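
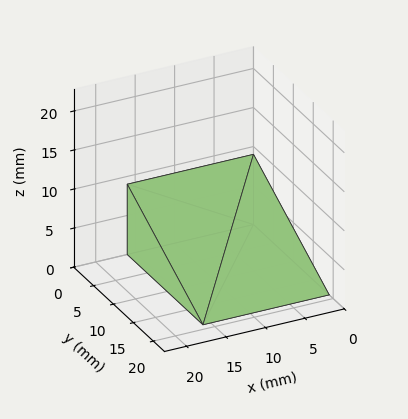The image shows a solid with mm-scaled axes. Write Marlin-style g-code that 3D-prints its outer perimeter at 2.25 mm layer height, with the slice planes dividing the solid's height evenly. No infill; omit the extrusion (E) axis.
Reading the render: the shape is a wedge (ramp): 16 × 19 mm base, rising to 9 mm along the y=0 edge and sloping linearly to z=0 at y=19 (dimensions read to the nearest mm from the axis ticks). For the g-code, the solid's height is divided into equal slices at the stated Δz and each level perimeter traced with G1 moves after a G0 lift.

; perimeter-only toolpath
G21 ; units = mm
G90 ; absolute positioning
G28 ; home
; layer 1
G0 Z2.25
G0 X0.00 Y0.00
G1 X16.00 Y0.00
G1 X16.00 Y14.25
G1 X0.00 Y14.25
G1 X0.00 Y0.00
; layer 2
G0 Z4.50
G0 X0.00 Y0.00
G1 X16.00 Y0.00
G1 X16.00 Y9.50
G1 X0.00 Y9.50
G1 X0.00 Y0.00
; layer 3
G0 Z6.75
G0 X0.00 Y0.00
G1 X16.00 Y0.00
G1 X16.00 Y4.75
G1 X0.00 Y4.75
G1 X0.00 Y0.00
M2 ; end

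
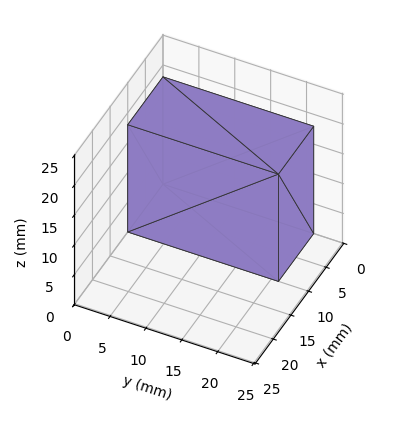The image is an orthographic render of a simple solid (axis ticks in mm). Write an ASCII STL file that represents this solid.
Reading the render: the shape is a rectangular box, roughly 10 × 21 mm footprint and 18 mm tall (dimensions read to the nearest mm from the axis ticks). For the STL, each face is triangulated and given an outward normal.

solid part
  facet normal 0.0000 0.0000 -1.0000
    outer loop
      vertex 10.000 21.000 0.000
      vertex 10.000 0.000 0.000
      vertex 0.000 0.000 0.000
    endloop
  endfacet
  facet normal 0.0000 0.0000 -1.0000
    outer loop
      vertex 0.000 21.000 0.000
      vertex 10.000 21.000 0.000
      vertex 0.000 0.000 0.000
    endloop
  endfacet
  facet normal 0.0000 0.0000 1.0000
    outer loop
      vertex 0.000 0.000 18.000
      vertex 10.000 0.000 18.000
      vertex 10.000 21.000 18.000
    endloop
  endfacet
  facet normal 0.0000 0.0000 1.0000
    outer loop
      vertex 0.000 0.000 18.000
      vertex 10.000 21.000 18.000
      vertex 0.000 21.000 18.000
    endloop
  endfacet
  facet normal 0.0000 -1.0000 0.0000
    outer loop
      vertex 0.000 0.000 0.000
      vertex 10.000 0.000 0.000
      vertex 10.000 0.000 18.000
    endloop
  endfacet
  facet normal 0.0000 -1.0000 0.0000
    outer loop
      vertex 0.000 0.000 0.000
      vertex 10.000 0.000 18.000
      vertex 0.000 0.000 18.000
    endloop
  endfacet
  facet normal 0.0000 1.0000 0.0000
    outer loop
      vertex 10.000 21.000 18.000
      vertex 10.000 21.000 0.000
      vertex 0.000 21.000 0.000
    endloop
  endfacet
  facet normal 0.0000 1.0000 0.0000
    outer loop
      vertex 0.000 21.000 18.000
      vertex 10.000 21.000 18.000
      vertex 0.000 21.000 0.000
    endloop
  endfacet
  facet normal -1.0000 0.0000 0.0000
    outer loop
      vertex 0.000 21.000 18.000
      vertex 0.000 21.000 0.000
      vertex 0.000 0.000 0.000
    endloop
  endfacet
  facet normal -1.0000 0.0000 0.0000
    outer loop
      vertex 0.000 0.000 18.000
      vertex 0.000 21.000 18.000
      vertex 0.000 0.000 0.000
    endloop
  endfacet
  facet normal 1.0000 0.0000 0.0000
    outer loop
      vertex 10.000 0.000 0.000
      vertex 10.000 21.000 0.000
      vertex 10.000 21.000 18.000
    endloop
  endfacet
  facet normal 1.0000 0.0000 0.0000
    outer loop
      vertex 10.000 0.000 0.000
      vertex 10.000 21.000 18.000
      vertex 10.000 0.000 18.000
    endloop
  endfacet
endsolid part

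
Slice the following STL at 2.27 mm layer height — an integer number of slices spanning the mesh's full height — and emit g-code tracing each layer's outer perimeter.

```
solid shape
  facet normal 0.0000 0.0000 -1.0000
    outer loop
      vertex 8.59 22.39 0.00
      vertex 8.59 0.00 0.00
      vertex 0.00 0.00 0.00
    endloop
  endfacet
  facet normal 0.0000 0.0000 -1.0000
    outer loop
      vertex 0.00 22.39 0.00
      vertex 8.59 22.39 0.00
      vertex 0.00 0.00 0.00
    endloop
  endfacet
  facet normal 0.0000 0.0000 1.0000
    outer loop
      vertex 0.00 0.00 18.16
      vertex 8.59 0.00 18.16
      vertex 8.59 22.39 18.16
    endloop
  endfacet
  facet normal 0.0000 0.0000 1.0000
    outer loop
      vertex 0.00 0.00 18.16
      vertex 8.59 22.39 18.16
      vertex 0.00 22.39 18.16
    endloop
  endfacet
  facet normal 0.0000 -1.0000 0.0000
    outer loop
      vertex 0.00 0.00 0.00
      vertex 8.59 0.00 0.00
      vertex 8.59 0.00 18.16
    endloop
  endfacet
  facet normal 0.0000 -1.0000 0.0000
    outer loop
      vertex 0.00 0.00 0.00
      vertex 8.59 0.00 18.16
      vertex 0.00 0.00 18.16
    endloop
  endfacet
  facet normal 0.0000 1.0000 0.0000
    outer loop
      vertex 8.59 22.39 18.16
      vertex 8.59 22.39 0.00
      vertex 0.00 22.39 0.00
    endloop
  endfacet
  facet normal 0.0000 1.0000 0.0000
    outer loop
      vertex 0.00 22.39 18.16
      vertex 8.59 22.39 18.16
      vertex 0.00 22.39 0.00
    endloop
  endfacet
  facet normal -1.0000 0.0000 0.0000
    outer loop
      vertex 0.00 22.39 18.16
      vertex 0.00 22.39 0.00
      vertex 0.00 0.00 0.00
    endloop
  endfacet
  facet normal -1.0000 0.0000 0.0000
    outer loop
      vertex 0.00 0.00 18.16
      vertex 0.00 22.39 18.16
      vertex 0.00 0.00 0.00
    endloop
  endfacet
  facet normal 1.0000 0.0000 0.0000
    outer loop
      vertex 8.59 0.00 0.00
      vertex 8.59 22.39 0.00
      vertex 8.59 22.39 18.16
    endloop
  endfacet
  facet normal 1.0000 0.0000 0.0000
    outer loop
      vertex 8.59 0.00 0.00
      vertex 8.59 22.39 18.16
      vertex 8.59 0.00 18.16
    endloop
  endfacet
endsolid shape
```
; perimeter-only toolpath
G21 ; units = mm
G90 ; absolute positioning
G28 ; home
; layer 1
G0 Z2.27
G0 X0.00 Y0.00
G1 X8.59 Y0.00
G1 X8.59 Y22.39
G1 X0.00 Y22.39
G1 X0.00 Y0.00
; layer 2
G0 Z4.54
G0 X0.00 Y0.00
G1 X8.59 Y0.00
G1 X8.59 Y22.39
G1 X0.00 Y22.39
G1 X0.00 Y0.00
; layer 3
G0 Z6.81
G0 X0.00 Y0.00
G1 X8.59 Y0.00
G1 X8.59 Y22.39
G1 X0.00 Y22.39
G1 X0.00 Y0.00
; layer 4
G0 Z9.08
G0 X0.00 Y0.00
G1 X8.59 Y0.00
G1 X8.59 Y22.39
G1 X0.00 Y22.39
G1 X0.00 Y0.00
; layer 5
G0 Z11.35
G0 X0.00 Y0.00
G1 X8.59 Y0.00
G1 X8.59 Y22.39
G1 X0.00 Y22.39
G1 X0.00 Y0.00
; layer 6
G0 Z13.62
G0 X0.00 Y0.00
G1 X8.59 Y0.00
G1 X8.59 Y22.39
G1 X0.00 Y22.39
G1 X0.00 Y0.00
; layer 7
G0 Z15.89
G0 X0.00 Y0.00
G1 X8.59 Y0.00
G1 X8.59 Y22.39
G1 X0.00 Y22.39
G1 X0.00 Y0.00
; layer 8
G0 Z18.16
G0 X0.00 Y0.00
G1 X8.59 Y0.00
G1 X8.59 Y22.39
G1 X0.00 Y22.39
G1 X0.00 Y0.00
M2 ; end

The solid is a rectangular box, roughly 8.59 × 22.4 mm footprint and 18.2 mm tall. Slicing at Δz = 2.27 mm — 8 equal slices spanning the solid's height, so layer i sits at z = i·h/8 — gives 8 non-empty perimeters. Each is a 4-segment closed polygon; G0 lifts to the layer z and rapids to the start vertex, then G1 traces the edges.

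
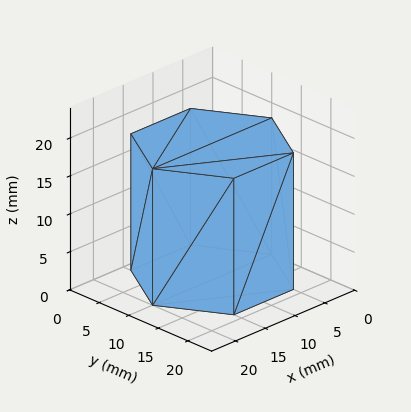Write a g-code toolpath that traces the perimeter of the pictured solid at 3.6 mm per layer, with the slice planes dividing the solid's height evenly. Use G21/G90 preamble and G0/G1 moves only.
Reading the render: the shape is a regular 6-sided prism (a cylinder approximated with 6 flat sides), circumscribed radius ≈ 10 mm, height ≈ 18 mm (dimensions read to the nearest mm from the axis ticks). For the g-code, the solid's height is divided into equal slices at the stated Δz and each level perimeter traced with G1 moves after a G0 lift.

; perimeter-only toolpath
G21 ; units = mm
G90 ; absolute positioning
G28 ; home
; layer 1
G0 Z3.6
G0 X20.0 Y10.0
G1 X15.0 Y18.7
G1 X5.0 Y18.7
G1 X0.0 Y10.0
G1 X5.0 Y1.3
G1 X15.0 Y1.3
G1 X20.0 Y10.0
; layer 2
G0 Z7.2
G0 X20.0 Y10.0
G1 X15.0 Y18.7
G1 X5.0 Y18.7
G1 X0.0 Y10.0
G1 X5.0 Y1.3
G1 X15.0 Y1.3
G1 X20.0 Y10.0
; layer 3
G0 Z10.8
G0 X20.0 Y10.0
G1 X15.0 Y18.7
G1 X5.0 Y18.7
G1 X0.0 Y10.0
G1 X5.0 Y1.3
G1 X15.0 Y1.3
G1 X20.0 Y10.0
; layer 4
G0 Z14.4
G0 X20.0 Y10.0
G1 X15.0 Y18.7
G1 X5.0 Y18.7
G1 X0.0 Y10.0
G1 X5.0 Y1.3
G1 X15.0 Y1.3
G1 X20.0 Y10.0
; layer 5
G0 Z18.0
G0 X20.0 Y10.0
G1 X15.0 Y18.7
G1 X5.0 Y18.7
G1 X0.0 Y10.0
G1 X5.0 Y1.3
G1 X15.0 Y1.3
G1 X20.0 Y10.0
M2 ; end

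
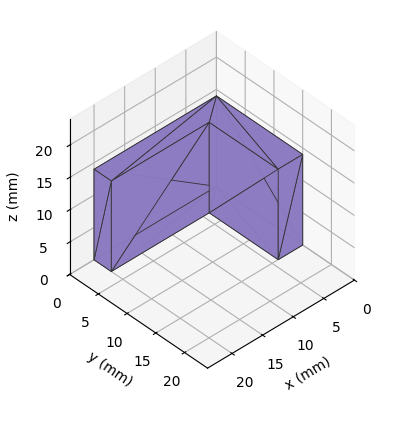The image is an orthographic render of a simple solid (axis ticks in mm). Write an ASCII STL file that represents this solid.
Reading the render: the shape is an L-shaped prism: outer 20 × 15 mm, arm thicknesses ≈ 3 mm (horizontal) and 4 mm (vertical), extruded 14 mm in z (dimensions read to the nearest mm from the axis ticks). For the STL, each face is triangulated and given an outward normal.

solid part
  facet normal 0.0000 0.0000 -1.0000
    outer loop
      vertex 20.0 3.0 0.0
      vertex 20.0 0.0 0.0
      vertex 0.0 0.0 0.0
    endloop
  endfacet
  facet normal 0.0000 0.0000 -1.0000
    outer loop
      vertex 4.0 3.0 0.0
      vertex 20.0 3.0 0.0
      vertex 0.0 0.0 0.0
    endloop
  endfacet
  facet normal 0.0000 0.0000 -1.0000
    outer loop
      vertex 4.0 15.0 0.0
      vertex 4.0 3.0 0.0
      vertex 0.0 0.0 0.0
    endloop
  endfacet
  facet normal 0.0000 0.0000 -1.0000
    outer loop
      vertex 0.0 15.0 0.0
      vertex 4.0 15.0 0.0
      vertex 0.0 0.0 0.0
    endloop
  endfacet
  facet normal 0.0000 0.0000 1.0000
    outer loop
      vertex 0.0 0.0 14.0
      vertex 20.0 0.0 14.0
      vertex 20.0 3.0 14.0
    endloop
  endfacet
  facet normal 0.0000 0.0000 1.0000
    outer loop
      vertex 0.0 0.0 14.0
      vertex 20.0 3.0 14.0
      vertex 4.0 3.0 14.0
    endloop
  endfacet
  facet normal 0.0000 0.0000 1.0000
    outer loop
      vertex 0.0 0.0 14.0
      vertex 4.0 3.0 14.0
      vertex 4.0 15.0 14.0
    endloop
  endfacet
  facet normal 0.0000 0.0000 1.0000
    outer loop
      vertex 0.0 0.0 14.0
      vertex 4.0 15.0 14.0
      vertex 0.0 15.0 14.0
    endloop
  endfacet
  facet normal 0.0000 -1.0000 0.0000
    outer loop
      vertex 0.0 0.0 0.0
      vertex 20.0 0.0 0.0
      vertex 20.0 0.0 14.0
    endloop
  endfacet
  facet normal 0.0000 -1.0000 0.0000
    outer loop
      vertex 0.0 0.0 0.0
      vertex 20.0 0.0 14.0
      vertex 0.0 0.0 14.0
    endloop
  endfacet
  facet normal 1.0000 0.0000 0.0000
    outer loop
      vertex 20.0 0.0 0.0
      vertex 20.0 3.0 0.0
      vertex 20.0 3.0 14.0
    endloop
  endfacet
  facet normal 1.0000 0.0000 0.0000
    outer loop
      vertex 20.0 0.0 0.0
      vertex 20.0 3.0 14.0
      vertex 20.0 0.0 14.0
    endloop
  endfacet
  facet normal 0.0000 1.0000 0.0000
    outer loop
      vertex 20.0 3.0 0.0
      vertex 4.0 3.0 0.0
      vertex 4.0 3.0 14.0
    endloop
  endfacet
  facet normal 0.0000 1.0000 0.0000
    outer loop
      vertex 20.0 3.0 0.0
      vertex 4.0 3.0 14.0
      vertex 20.0 3.0 14.0
    endloop
  endfacet
  facet normal 1.0000 0.0000 0.0000
    outer loop
      vertex 4.0 3.0 0.0
      vertex 4.0 15.0 0.0
      vertex 4.0 15.0 14.0
    endloop
  endfacet
  facet normal 1.0000 0.0000 0.0000
    outer loop
      vertex 4.0 3.0 0.0
      vertex 4.0 15.0 14.0
      vertex 4.0 3.0 14.0
    endloop
  endfacet
  facet normal 0.0000 1.0000 0.0000
    outer loop
      vertex 4.0 15.0 0.0
      vertex 0.0 15.0 0.0
      vertex 0.0 15.0 14.0
    endloop
  endfacet
  facet normal 0.0000 1.0000 0.0000
    outer loop
      vertex 4.0 15.0 0.0
      vertex 0.0 15.0 14.0
      vertex 4.0 15.0 14.0
    endloop
  endfacet
  facet normal -1.0000 0.0000 0.0000
    outer loop
      vertex 0.0 15.0 0.0
      vertex 0.0 0.0 0.0
      vertex 0.0 0.0 14.0
    endloop
  endfacet
  facet normal -1.0000 0.0000 0.0000
    outer loop
      vertex 0.0 15.0 0.0
      vertex 0.0 0.0 14.0
      vertex 0.0 15.0 14.0
    endloop
  endfacet
endsolid part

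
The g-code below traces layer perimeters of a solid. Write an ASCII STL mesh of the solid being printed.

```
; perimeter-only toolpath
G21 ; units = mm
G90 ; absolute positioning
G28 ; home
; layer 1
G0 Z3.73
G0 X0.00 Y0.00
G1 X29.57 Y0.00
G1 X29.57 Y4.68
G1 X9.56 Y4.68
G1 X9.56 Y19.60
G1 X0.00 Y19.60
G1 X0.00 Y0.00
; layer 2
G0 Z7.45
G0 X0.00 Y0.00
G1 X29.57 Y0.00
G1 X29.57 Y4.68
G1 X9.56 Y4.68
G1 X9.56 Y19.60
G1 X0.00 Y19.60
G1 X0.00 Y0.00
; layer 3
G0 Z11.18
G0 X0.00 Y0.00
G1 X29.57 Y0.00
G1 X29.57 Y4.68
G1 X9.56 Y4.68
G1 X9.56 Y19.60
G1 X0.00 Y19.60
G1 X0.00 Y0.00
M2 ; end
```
solid part
  facet normal 0.0000 0.0000 -1.0000
    outer loop
      vertex 29.57 4.68 0.00
      vertex 29.57 0.00 0.00
      vertex 0.00 0.00 0.00
    endloop
  endfacet
  facet normal 0.0000 0.0000 -1.0000
    outer loop
      vertex 9.56 4.68 0.00
      vertex 29.57 4.68 0.00
      vertex 0.00 0.00 0.00
    endloop
  endfacet
  facet normal 0.0000 0.0000 -1.0000
    outer loop
      vertex 9.56 19.60 0.00
      vertex 9.56 4.68 0.00
      vertex 0.00 0.00 0.00
    endloop
  endfacet
  facet normal 0.0000 0.0000 -1.0000
    outer loop
      vertex 0.00 19.60 0.00
      vertex 9.56 19.60 0.00
      vertex 0.00 0.00 0.00
    endloop
  endfacet
  facet normal 0.0000 0.0000 1.0000
    outer loop
      vertex 0.00 0.00 11.18
      vertex 29.57 0.00 11.18
      vertex 29.57 4.68 11.18
    endloop
  endfacet
  facet normal 0.0000 0.0000 1.0000
    outer loop
      vertex 0.00 0.00 11.18
      vertex 29.57 4.68 11.18
      vertex 9.56 4.68 11.18
    endloop
  endfacet
  facet normal 0.0000 0.0000 1.0000
    outer loop
      vertex 0.00 0.00 11.18
      vertex 9.56 4.68 11.18
      vertex 9.56 19.60 11.18
    endloop
  endfacet
  facet normal 0.0000 0.0000 1.0000
    outer loop
      vertex 0.00 0.00 11.18
      vertex 9.56 19.60 11.18
      vertex 0.00 19.60 11.18
    endloop
  endfacet
  facet normal 0.0000 -1.0000 0.0000
    outer loop
      vertex 0.00 0.00 0.00
      vertex 29.57 0.00 0.00
      vertex 29.57 0.00 11.18
    endloop
  endfacet
  facet normal 0.0000 -1.0000 0.0000
    outer loop
      vertex 0.00 0.00 0.00
      vertex 29.57 0.00 11.18
      vertex 0.00 0.00 11.18
    endloop
  endfacet
  facet normal 1.0000 0.0000 0.0000
    outer loop
      vertex 29.57 0.00 0.00
      vertex 29.57 4.68 0.00
      vertex 29.57 4.68 11.18
    endloop
  endfacet
  facet normal 1.0000 0.0000 0.0000
    outer loop
      vertex 29.57 0.00 0.00
      vertex 29.57 4.68 11.18
      vertex 29.57 0.00 11.18
    endloop
  endfacet
  facet normal 0.0000 1.0000 0.0000
    outer loop
      vertex 29.57 4.68 0.00
      vertex 9.56 4.68 0.00
      vertex 9.56 4.68 11.18
    endloop
  endfacet
  facet normal 0.0000 1.0000 0.0000
    outer loop
      vertex 29.57 4.68 0.00
      vertex 9.56 4.68 11.18
      vertex 29.57 4.68 11.18
    endloop
  endfacet
  facet normal 1.0000 0.0000 0.0000
    outer loop
      vertex 9.56 4.68 0.00
      vertex 9.56 19.60 0.00
      vertex 9.56 19.60 11.18
    endloop
  endfacet
  facet normal 1.0000 0.0000 0.0000
    outer loop
      vertex 9.56 4.68 0.00
      vertex 9.56 19.60 11.18
      vertex 9.56 4.68 11.18
    endloop
  endfacet
  facet normal 0.0000 1.0000 0.0000
    outer loop
      vertex 9.56 19.60 0.00
      vertex 0.00 19.60 0.00
      vertex 0.00 19.60 11.18
    endloop
  endfacet
  facet normal 0.0000 1.0000 0.0000
    outer loop
      vertex 9.56 19.60 0.00
      vertex 0.00 19.60 11.18
      vertex 9.56 19.60 11.18
    endloop
  endfacet
  facet normal -1.0000 0.0000 0.0000
    outer loop
      vertex 0.00 19.60 0.00
      vertex 0.00 0.00 0.00
      vertex 0.00 0.00 11.18
    endloop
  endfacet
  facet normal -1.0000 0.0000 0.0000
    outer loop
      vertex 0.00 19.60 0.00
      vertex 0.00 0.00 11.18
      vertex 0.00 19.60 11.18
    endloop
  endfacet
endsolid part

The G0 Z moves step by Δz≈3.73 mm. Every layer's G1 loop is the same polygon, so the solid is a straight extrusion of it from z=0 to z≈11.2. Closing with flat bottom and top caps and triangulating gives 20 facets — an L-shaped prism: outer 29.6 × 19.6 mm, arm thicknesses ≈ 4.68 mm (horizontal) and 9.56 mm (vertical), extruded 11.2 mm in z.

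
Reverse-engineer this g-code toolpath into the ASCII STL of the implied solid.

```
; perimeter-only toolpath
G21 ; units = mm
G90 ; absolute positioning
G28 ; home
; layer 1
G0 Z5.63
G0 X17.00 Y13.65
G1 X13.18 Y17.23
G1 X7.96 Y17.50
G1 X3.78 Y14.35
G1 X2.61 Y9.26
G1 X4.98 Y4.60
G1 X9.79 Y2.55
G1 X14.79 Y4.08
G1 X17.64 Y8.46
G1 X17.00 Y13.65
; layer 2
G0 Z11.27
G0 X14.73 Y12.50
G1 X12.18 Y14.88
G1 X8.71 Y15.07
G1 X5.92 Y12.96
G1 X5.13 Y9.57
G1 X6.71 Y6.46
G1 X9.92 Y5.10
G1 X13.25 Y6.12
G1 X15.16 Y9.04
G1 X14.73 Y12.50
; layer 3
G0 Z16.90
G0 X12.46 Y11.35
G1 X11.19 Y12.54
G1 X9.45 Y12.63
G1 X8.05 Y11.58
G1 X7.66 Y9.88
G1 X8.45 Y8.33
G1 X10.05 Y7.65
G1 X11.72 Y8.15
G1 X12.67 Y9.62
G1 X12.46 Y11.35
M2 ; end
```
solid part
  facet normal 0.0000 0.0000 -1.0000
    outer loop
      vertex 7.22 19.94 0.00
      vertex 14.18 19.57 0.00
      vertex 19.27 14.81 0.00
    endloop
  endfacet
  facet normal 0.0000 0.0000 -1.0000
    outer loop
      vertex 1.65 15.74 0.00
      vertex 7.22 19.94 0.00
      vertex 19.27 14.81 0.00
    endloop
  endfacet
  facet normal 0.0000 0.0000 -1.0000
    outer loop
      vertex 0.08 8.95 0.00
      vertex 1.65 15.74 0.00
      vertex 19.27 14.81 0.00
    endloop
  endfacet
  facet normal 0.0000 0.0000 -1.0000
    outer loop
      vertex 3.24 2.74 0.00
      vertex 0.08 8.95 0.00
      vertex 19.27 14.81 0.00
    endloop
  endfacet
  facet normal 0.0000 0.0000 -1.0000
    outer loop
      vertex 9.65 0.01 0.00
      vertex 3.24 2.74 0.00
      vertex 19.27 14.81 0.00
    endloop
  endfacet
  facet normal 0.0000 0.0000 -1.0000
    outer loop
      vertex 16.32 2.05 0.00
      vertex 9.65 0.01 0.00
      vertex 19.27 14.81 0.00
    endloop
  endfacet
  facet normal 0.0000 0.0000 -1.0000
    outer loop
      vertex 20.12 7.89 0.00
      vertex 16.32 2.05 0.00
      vertex 19.27 14.81 0.00
    endloop
  endfacet
  facet normal 0.6286 0.6722 0.3912
    outer loop
      vertex 19.27 14.81 0.00
      vertex 14.18 19.57 0.00
      vertex 10.19 10.19 22.53
    endloop
  endfacet
  facet normal 0.0489 0.9190 0.3913
    outer loop
      vertex 14.18 19.57 0.00
      vertex 7.22 19.94 0.00
      vertex 10.19 10.19 22.53
    endloop
  endfacet
  facet normal -0.5541 0.7349 0.3911
    outer loop
      vertex 7.22 19.94 0.00
      vertex 1.65 15.74 0.00
      vertex 10.19 10.19 22.53
    endloop
  endfacet
  facet normal -0.8967 0.2073 0.3910
    outer loop
      vertex 1.65 15.74 0.00
      vertex 0.08 8.95 0.00
      vertex 10.19 10.19 22.53
    endloop
  endfacet
  facet normal -0.8203 -0.4174 0.3911
    outer loop
      vertex 0.08 8.95 0.00
      vertex 3.24 2.74 0.00
      vertex 10.19 10.19 22.53
    endloop
  endfacet
  facet normal -0.3606 -0.8467 0.3912
    outer loop
      vertex 3.24 2.74 0.00
      vertex 9.65 0.01 0.00
      vertex 10.19 10.19 22.53
    endloop
  endfacet
  facet normal 0.2692 -0.8801 0.3912
    outer loop
      vertex 9.65 0.01 0.00
      vertex 16.32 2.05 0.00
      vertex 10.19 10.19 22.53
    endloop
  endfacet
  facet normal 0.7714 -0.5019 0.3912
    outer loop
      vertex 16.32 2.05 0.00
      vertex 20.12 7.89 0.00
      vertex 10.19 10.19 22.53
    endloop
  endfacet
  facet normal 0.9135 0.1122 0.3911
    outer loop
      vertex 20.12 7.89 0.00
      vertex 19.27 14.81 0.00
      vertex 10.19 10.19 22.53
    endloop
  endfacet
endsolid part

The G0 Z moves step by Δz≈5.63 mm. The G1 loops shrink linearly with z, so the solid tapers from its base footprint up to z≈22.5. Closing with a flat bottom cap and the tapered top and triangulating gives 16 facets — a regular 9-sided pyramid, base circumscribed radius ≈ 10.2 mm, apex at z ≈ 22.5 mm.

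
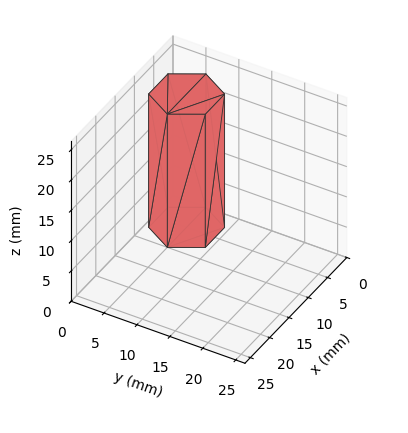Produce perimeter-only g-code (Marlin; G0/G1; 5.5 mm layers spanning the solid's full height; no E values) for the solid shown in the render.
Reading the render: the shape is a regular 6-sided prism (a cylinder approximated with 6 flat sides), circumscribed radius ≈ 5 mm, height ≈ 22 mm (dimensions read to the nearest mm from the axis ticks). For the g-code, the solid's height is divided into equal slices at the stated Δz and each level perimeter traced with G1 moves after a G0 lift.

; perimeter-only toolpath
G21 ; units = mm
G90 ; absolute positioning
G28 ; home
; layer 1
G0 Z5.5
G0 X10.0 Y5.0
G1 X7.5 Y9.3
G1 X2.5 Y9.3
G1 X0.0 Y5.0
G1 X2.5 Y0.7
G1 X7.5 Y0.7
G1 X10.0 Y5.0
; layer 2
G0 Z11.0
G0 X10.0 Y5.0
G1 X7.5 Y9.3
G1 X2.5 Y9.3
G1 X0.0 Y5.0
G1 X2.5 Y0.7
G1 X7.5 Y0.7
G1 X10.0 Y5.0
; layer 3
G0 Z16.5
G0 X10.0 Y5.0
G1 X7.5 Y9.3
G1 X2.5 Y9.3
G1 X0.0 Y5.0
G1 X2.5 Y0.7
G1 X7.5 Y0.7
G1 X10.0 Y5.0
; layer 4
G0 Z22.0
G0 X10.0 Y5.0
G1 X7.5 Y9.3
G1 X2.5 Y9.3
G1 X0.0 Y5.0
G1 X2.5 Y0.7
G1 X7.5 Y0.7
G1 X10.0 Y5.0
M2 ; end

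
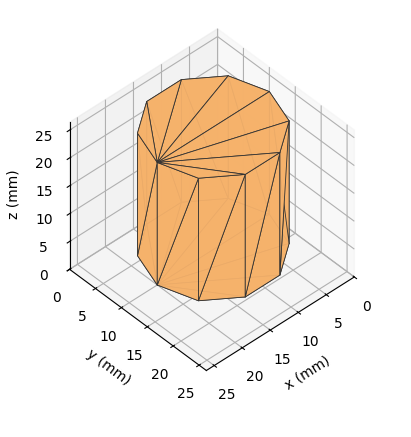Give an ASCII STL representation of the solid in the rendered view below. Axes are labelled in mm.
Reading the render: the shape is a regular 10-sided prism (a cylinder approximated with 10 flat sides), circumscribed radius ≈ 10 mm, height ≈ 22 mm (dimensions read to the nearest mm from the axis ticks). For the STL, each face is triangulated and given an outward normal.

solid part
  facet normal 0.0000 0.0000 -1.0000
    outer loop
      vertex 13.09 19.51 0.00
      vertex 18.09 15.88 0.00
      vertex 20.00 10.00 0.00
    endloop
  endfacet
  facet normal 0.0000 0.0000 -1.0000
    outer loop
      vertex 6.91 19.51 0.00
      vertex 13.09 19.51 0.00
      vertex 20.00 10.00 0.00
    endloop
  endfacet
  facet normal 0.0000 0.0000 -1.0000
    outer loop
      vertex 1.91 15.88 0.00
      vertex 6.91 19.51 0.00
      vertex 20.00 10.00 0.00
    endloop
  endfacet
  facet normal 0.0000 0.0000 -1.0000
    outer loop
      vertex 0.00 10.00 0.00
      vertex 1.91 15.88 0.00
      vertex 20.00 10.00 0.00
    endloop
  endfacet
  facet normal 0.0000 0.0000 -1.0000
    outer loop
      vertex 1.91 4.12 0.00
      vertex 0.00 10.00 0.00
      vertex 20.00 10.00 0.00
    endloop
  endfacet
  facet normal 0.0000 0.0000 -1.0000
    outer loop
      vertex 6.91 0.49 0.00
      vertex 1.91 4.12 0.00
      vertex 20.00 10.00 0.00
    endloop
  endfacet
  facet normal 0.0000 0.0000 -1.0000
    outer loop
      vertex 13.09 0.49 0.00
      vertex 6.91 0.49 0.00
      vertex 20.00 10.00 0.00
    endloop
  endfacet
  facet normal 0.0000 0.0000 -1.0000
    outer loop
      vertex 18.09 4.12 0.00
      vertex 13.09 0.49 0.00
      vertex 20.00 10.00 0.00
    endloop
  endfacet
  facet normal 0.0000 0.0000 1.0000
    outer loop
      vertex 20.00 10.00 22.00
      vertex 18.09 15.88 22.00
      vertex 13.09 19.51 22.00
    endloop
  endfacet
  facet normal 0.0000 0.0000 1.0000
    outer loop
      vertex 20.00 10.00 22.00
      vertex 13.09 19.51 22.00
      vertex 6.91 19.51 22.00
    endloop
  endfacet
  facet normal 0.0000 0.0000 1.0000
    outer loop
      vertex 20.00 10.00 22.00
      vertex 6.91 19.51 22.00
      vertex 1.91 15.88 22.00
    endloop
  endfacet
  facet normal 0.0000 0.0000 1.0000
    outer loop
      vertex 20.00 10.00 22.00
      vertex 1.91 15.88 22.00
      vertex 0.00 10.00 22.00
    endloop
  endfacet
  facet normal 0.0000 0.0000 1.0000
    outer loop
      vertex 20.00 10.00 22.00
      vertex 0.00 10.00 22.00
      vertex 1.91 4.12 22.00
    endloop
  endfacet
  facet normal 0.0000 0.0000 1.0000
    outer loop
      vertex 20.00 10.00 22.00
      vertex 1.91 4.12 22.00
      vertex 6.91 0.49 22.00
    endloop
  endfacet
  facet normal 0.0000 0.0000 1.0000
    outer loop
      vertex 20.00 10.00 22.00
      vertex 6.91 0.49 22.00
      vertex 13.09 0.49 22.00
    endloop
  endfacet
  facet normal 0.0000 0.0000 1.0000
    outer loop
      vertex 20.00 10.00 22.00
      vertex 13.09 0.49 22.00
      vertex 18.09 4.12 22.00
    endloop
  endfacet
  facet normal 0.9511 0.3089 0.0000
    outer loop
      vertex 20.00 10.00 0.00
      vertex 18.09 15.88 0.00
      vertex 18.09 15.88 22.00
    endloop
  endfacet
  facet normal 0.9511 0.3089 0.0000
    outer loop
      vertex 20.00 10.00 0.00
      vertex 18.09 15.88 22.00
      vertex 20.00 10.00 22.00
    endloop
  endfacet
  facet normal 0.5875 0.8092 0.0000
    outer loop
      vertex 18.09 15.88 0.00
      vertex 13.09 19.51 0.00
      vertex 13.09 19.51 22.00
    endloop
  endfacet
  facet normal 0.5875 0.8092 0.0000
    outer loop
      vertex 18.09 15.88 0.00
      vertex 13.09 19.51 22.00
      vertex 18.09 15.88 22.00
    endloop
  endfacet
  facet normal 0.0000 1.0000 0.0000
    outer loop
      vertex 13.09 19.51 0.00
      vertex 6.91 19.51 0.00
      vertex 6.91 19.51 22.00
    endloop
  endfacet
  facet normal 0.0000 1.0000 0.0000
    outer loop
      vertex 13.09 19.51 0.00
      vertex 6.91 19.51 22.00
      vertex 13.09 19.51 22.00
    endloop
  endfacet
  facet normal -0.5875 0.8092 0.0000
    outer loop
      vertex 6.91 19.51 0.00
      vertex 1.91 15.88 0.00
      vertex 1.91 15.88 22.00
    endloop
  endfacet
  facet normal -0.5875 0.8092 0.0000
    outer loop
      vertex 6.91 19.51 0.00
      vertex 1.91 15.88 22.00
      vertex 6.91 19.51 22.00
    endloop
  endfacet
  facet normal -0.9511 0.3089 0.0000
    outer loop
      vertex 1.91 15.88 0.00
      vertex 0.00 10.00 0.00
      vertex 0.00 10.00 22.00
    endloop
  endfacet
  facet normal -0.9511 0.3089 0.0000
    outer loop
      vertex 1.91 15.88 0.00
      vertex 0.00 10.00 22.00
      vertex 1.91 15.88 22.00
    endloop
  endfacet
  facet normal -0.9511 -0.3089 0.0000
    outer loop
      vertex 0.00 10.00 0.00
      vertex 1.91 4.12 0.00
      vertex 1.91 4.12 22.00
    endloop
  endfacet
  facet normal -0.9511 -0.3089 0.0000
    outer loop
      vertex 0.00 10.00 0.00
      vertex 1.91 4.12 22.00
      vertex 0.00 10.00 22.00
    endloop
  endfacet
  facet normal -0.5875 -0.8092 0.0000
    outer loop
      vertex 1.91 4.12 0.00
      vertex 6.91 0.49 0.00
      vertex 6.91 0.49 22.00
    endloop
  endfacet
  facet normal -0.5875 -0.8092 0.0000
    outer loop
      vertex 1.91 4.12 0.00
      vertex 6.91 0.49 22.00
      vertex 1.91 4.12 22.00
    endloop
  endfacet
  facet normal 0.0000 -1.0000 0.0000
    outer loop
      vertex 6.91 0.49 0.00
      vertex 13.09 0.49 0.00
      vertex 13.09 0.49 22.00
    endloop
  endfacet
  facet normal 0.0000 -1.0000 0.0000
    outer loop
      vertex 6.91 0.49 0.00
      vertex 13.09 0.49 22.00
      vertex 6.91 0.49 22.00
    endloop
  endfacet
  facet normal 0.5875 -0.8092 0.0000
    outer loop
      vertex 13.09 0.49 0.00
      vertex 18.09 4.12 0.00
      vertex 18.09 4.12 22.00
    endloop
  endfacet
  facet normal 0.5875 -0.8092 0.0000
    outer loop
      vertex 13.09 0.49 0.00
      vertex 18.09 4.12 22.00
      vertex 13.09 0.49 22.00
    endloop
  endfacet
  facet normal 0.9511 -0.3089 0.0000
    outer loop
      vertex 18.09 4.12 0.00
      vertex 20.00 10.00 0.00
      vertex 20.00 10.00 22.00
    endloop
  endfacet
  facet normal 0.9511 -0.3089 0.0000
    outer loop
      vertex 18.09 4.12 0.00
      vertex 20.00 10.00 22.00
      vertex 18.09 4.12 22.00
    endloop
  endfacet
endsolid part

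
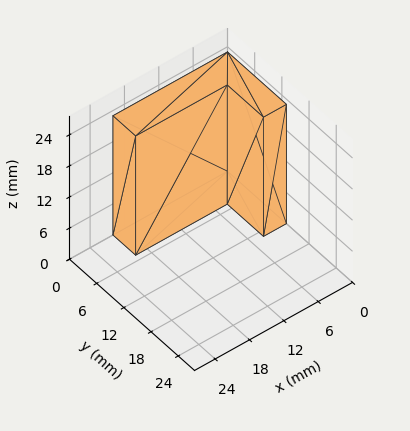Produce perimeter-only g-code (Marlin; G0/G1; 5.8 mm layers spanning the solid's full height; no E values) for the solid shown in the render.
Reading the render: the shape is an L-shaped prism: outer 20 × 13 mm, arm thicknesses ≈ 5 mm (horizontal) and 4 mm (vertical), extruded 23 mm in z (dimensions read to the nearest mm from the axis ticks). For the g-code, the solid's height is divided into equal slices at the stated Δz and each level perimeter traced with G1 moves after a G0 lift.

; perimeter-only toolpath
G21 ; units = mm
G90 ; absolute positioning
G28 ; home
; layer 1
G0 Z5.8
G0 X0.0 Y0.0
G1 X20.0 Y0.0
G1 X20.0 Y5.0
G1 X4.0 Y5.0
G1 X4.0 Y13.0
G1 X0.0 Y13.0
G1 X0.0 Y0.0
; layer 2
G0 Z11.5
G0 X0.0 Y0.0
G1 X20.0 Y0.0
G1 X20.0 Y5.0
G1 X4.0 Y5.0
G1 X4.0 Y13.0
G1 X0.0 Y13.0
G1 X0.0 Y0.0
; layer 3
G0 Z17.2
G0 X0.0 Y0.0
G1 X20.0 Y0.0
G1 X20.0 Y5.0
G1 X4.0 Y5.0
G1 X4.0 Y13.0
G1 X0.0 Y13.0
G1 X0.0 Y0.0
; layer 4
G0 Z23.0
G0 X0.0 Y0.0
G1 X20.0 Y0.0
G1 X20.0 Y5.0
G1 X4.0 Y5.0
G1 X4.0 Y13.0
G1 X0.0 Y13.0
G1 X0.0 Y0.0
M2 ; end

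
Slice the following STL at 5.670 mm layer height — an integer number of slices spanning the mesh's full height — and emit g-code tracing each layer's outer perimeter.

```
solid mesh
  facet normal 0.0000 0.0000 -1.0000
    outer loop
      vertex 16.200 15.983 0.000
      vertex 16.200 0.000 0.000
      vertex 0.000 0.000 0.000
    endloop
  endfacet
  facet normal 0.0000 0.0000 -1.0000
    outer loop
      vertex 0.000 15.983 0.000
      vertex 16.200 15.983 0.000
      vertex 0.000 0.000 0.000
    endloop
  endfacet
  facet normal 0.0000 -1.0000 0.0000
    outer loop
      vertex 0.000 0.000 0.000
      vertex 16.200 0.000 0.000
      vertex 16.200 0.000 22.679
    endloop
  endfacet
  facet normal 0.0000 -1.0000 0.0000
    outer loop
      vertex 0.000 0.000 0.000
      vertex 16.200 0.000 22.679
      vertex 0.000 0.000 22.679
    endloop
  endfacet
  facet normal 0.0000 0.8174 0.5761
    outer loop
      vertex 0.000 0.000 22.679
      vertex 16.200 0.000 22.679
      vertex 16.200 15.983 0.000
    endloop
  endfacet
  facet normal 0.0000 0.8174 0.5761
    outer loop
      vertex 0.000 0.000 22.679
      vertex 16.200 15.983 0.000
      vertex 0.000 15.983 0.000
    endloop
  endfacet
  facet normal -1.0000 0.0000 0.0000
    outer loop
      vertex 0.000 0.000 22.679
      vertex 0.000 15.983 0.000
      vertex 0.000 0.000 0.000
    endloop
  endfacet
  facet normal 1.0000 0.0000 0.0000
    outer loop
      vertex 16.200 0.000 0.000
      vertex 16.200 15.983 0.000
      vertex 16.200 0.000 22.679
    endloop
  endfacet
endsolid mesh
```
; perimeter-only toolpath
G21 ; units = mm
G90 ; absolute positioning
G28 ; home
; layer 1
G0 Z5.670
G0 X0.000 Y0.000
G1 X16.200 Y0.000
G1 X16.200 Y11.987
G1 X0.000 Y11.987
G1 X0.000 Y0.000
; layer 2
G0 Z11.339
G0 X0.000 Y0.000
G1 X16.200 Y0.000
G1 X16.200 Y7.992
G1 X0.000 Y7.992
G1 X0.000 Y0.000
; layer 3
G0 Z17.009
G0 X0.000 Y0.000
G1 X16.200 Y0.000
G1 X16.200 Y3.996
G1 X0.000 Y3.996
G1 X0.000 Y0.000
M2 ; end

The solid is a wedge (ramp): 16.2 × 16 mm base, rising to 22.7 mm along the y=0 edge and sloping linearly to z=0 at y=16. Slicing at Δz = 5.670 mm — 4 equal slices spanning the solid's height, so layer i sits at z = i·h/4 — gives 3 non-empty perimeters. Each is a 4-segment closed polygon; G0 lifts to the layer z and rapids to the start vertex, then G1 traces the edges. The cross-section shrinks linearly with z (the slice at the apex is degenerate and omitted).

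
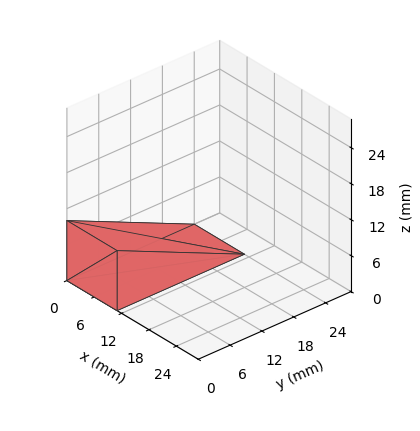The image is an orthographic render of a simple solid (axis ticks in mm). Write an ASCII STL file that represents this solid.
Reading the render: the shape is a wedge (ramp): 11 × 24 mm base, rising to 10 mm along the y=0 edge and sloping linearly to z=0 at y=24 (dimensions read to the nearest mm from the axis ticks). For the STL, each face is triangulated and given an outward normal.

solid part
  facet normal 0.0000 0.0000 -1.0000
    outer loop
      vertex 11.000 24.000 0.000
      vertex 11.000 0.000 0.000
      vertex 0.000 0.000 0.000
    endloop
  endfacet
  facet normal 0.0000 0.0000 -1.0000
    outer loop
      vertex 0.000 24.000 0.000
      vertex 11.000 24.000 0.000
      vertex 0.000 0.000 0.000
    endloop
  endfacet
  facet normal 0.0000 -1.0000 0.0000
    outer loop
      vertex 0.000 0.000 0.000
      vertex 11.000 0.000 0.000
      vertex 11.000 0.000 10.000
    endloop
  endfacet
  facet normal 0.0000 -1.0000 0.0000
    outer loop
      vertex 0.000 0.000 0.000
      vertex 11.000 0.000 10.000
      vertex 0.000 0.000 10.000
    endloop
  endfacet
  facet normal 0.0000 0.3846 0.9231
    outer loop
      vertex 0.000 0.000 10.000
      vertex 11.000 0.000 10.000
      vertex 11.000 24.000 0.000
    endloop
  endfacet
  facet normal 0.0000 0.3846 0.9231
    outer loop
      vertex 0.000 0.000 10.000
      vertex 11.000 24.000 0.000
      vertex 0.000 24.000 0.000
    endloop
  endfacet
  facet normal -1.0000 0.0000 0.0000
    outer loop
      vertex 0.000 0.000 10.000
      vertex 0.000 24.000 0.000
      vertex 0.000 0.000 0.000
    endloop
  endfacet
  facet normal 1.0000 0.0000 0.0000
    outer loop
      vertex 11.000 0.000 0.000
      vertex 11.000 24.000 0.000
      vertex 11.000 0.000 10.000
    endloop
  endfacet
endsolid part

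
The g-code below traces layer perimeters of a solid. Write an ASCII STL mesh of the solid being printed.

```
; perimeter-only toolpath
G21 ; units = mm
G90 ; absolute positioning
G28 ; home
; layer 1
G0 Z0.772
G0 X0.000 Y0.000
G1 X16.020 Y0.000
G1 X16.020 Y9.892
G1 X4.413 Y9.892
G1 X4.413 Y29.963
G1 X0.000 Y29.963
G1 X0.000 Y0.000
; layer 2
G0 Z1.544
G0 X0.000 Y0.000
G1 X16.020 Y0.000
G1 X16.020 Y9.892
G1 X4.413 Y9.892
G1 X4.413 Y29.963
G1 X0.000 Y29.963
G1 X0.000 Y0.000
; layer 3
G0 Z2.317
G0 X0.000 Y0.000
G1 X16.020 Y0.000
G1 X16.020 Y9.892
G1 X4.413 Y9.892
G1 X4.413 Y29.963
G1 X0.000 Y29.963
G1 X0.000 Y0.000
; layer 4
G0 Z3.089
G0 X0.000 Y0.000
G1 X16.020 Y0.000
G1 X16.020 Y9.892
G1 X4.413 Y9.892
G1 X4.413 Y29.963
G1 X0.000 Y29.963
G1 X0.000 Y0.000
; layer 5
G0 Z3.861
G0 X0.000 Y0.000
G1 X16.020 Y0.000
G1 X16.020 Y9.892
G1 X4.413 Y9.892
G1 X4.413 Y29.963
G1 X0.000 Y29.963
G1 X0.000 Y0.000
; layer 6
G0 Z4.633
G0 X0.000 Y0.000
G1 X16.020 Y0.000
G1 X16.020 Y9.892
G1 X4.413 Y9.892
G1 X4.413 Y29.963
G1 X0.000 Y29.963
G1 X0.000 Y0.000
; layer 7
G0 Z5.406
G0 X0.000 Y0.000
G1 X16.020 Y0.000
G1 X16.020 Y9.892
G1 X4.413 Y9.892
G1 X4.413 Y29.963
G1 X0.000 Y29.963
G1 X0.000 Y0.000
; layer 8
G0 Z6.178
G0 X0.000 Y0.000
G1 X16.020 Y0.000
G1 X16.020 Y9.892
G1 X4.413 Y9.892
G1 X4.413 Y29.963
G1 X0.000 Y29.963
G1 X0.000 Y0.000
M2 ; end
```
solid part
  facet normal 0.0000 0.0000 -1.0000
    outer loop
      vertex 16.020 9.892 0.000
      vertex 16.020 0.000 0.000
      vertex 0.000 0.000 0.000
    endloop
  endfacet
  facet normal 0.0000 0.0000 -1.0000
    outer loop
      vertex 4.413 9.892 0.000
      vertex 16.020 9.892 0.000
      vertex 0.000 0.000 0.000
    endloop
  endfacet
  facet normal 0.0000 0.0000 -1.0000
    outer loop
      vertex 4.413 29.963 0.000
      vertex 4.413 9.892 0.000
      vertex 0.000 0.000 0.000
    endloop
  endfacet
  facet normal 0.0000 0.0000 -1.0000
    outer loop
      vertex 0.000 29.963 0.000
      vertex 4.413 29.963 0.000
      vertex 0.000 0.000 0.000
    endloop
  endfacet
  facet normal 0.0000 0.0000 1.0000
    outer loop
      vertex 0.000 0.000 6.178
      vertex 16.020 0.000 6.178
      vertex 16.020 9.892 6.178
    endloop
  endfacet
  facet normal 0.0000 0.0000 1.0000
    outer loop
      vertex 0.000 0.000 6.178
      vertex 16.020 9.892 6.178
      vertex 4.413 9.892 6.178
    endloop
  endfacet
  facet normal 0.0000 0.0000 1.0000
    outer loop
      vertex 0.000 0.000 6.178
      vertex 4.413 9.892 6.178
      vertex 4.413 29.963 6.178
    endloop
  endfacet
  facet normal 0.0000 0.0000 1.0000
    outer loop
      vertex 0.000 0.000 6.178
      vertex 4.413 29.963 6.178
      vertex 0.000 29.963 6.178
    endloop
  endfacet
  facet normal 0.0000 -1.0000 0.0000
    outer loop
      vertex 0.000 0.000 0.000
      vertex 16.020 0.000 0.000
      vertex 16.020 0.000 6.178
    endloop
  endfacet
  facet normal 0.0000 -1.0000 0.0000
    outer loop
      vertex 0.000 0.000 0.000
      vertex 16.020 0.000 6.178
      vertex 0.000 0.000 6.178
    endloop
  endfacet
  facet normal 1.0000 0.0000 0.0000
    outer loop
      vertex 16.020 0.000 0.000
      vertex 16.020 9.892 0.000
      vertex 16.020 9.892 6.178
    endloop
  endfacet
  facet normal 1.0000 0.0000 0.0000
    outer loop
      vertex 16.020 0.000 0.000
      vertex 16.020 9.892 6.178
      vertex 16.020 0.000 6.178
    endloop
  endfacet
  facet normal 0.0000 1.0000 0.0000
    outer loop
      vertex 16.020 9.892 0.000
      vertex 4.413 9.892 0.000
      vertex 4.413 9.892 6.178
    endloop
  endfacet
  facet normal 0.0000 1.0000 0.0000
    outer loop
      vertex 16.020 9.892 0.000
      vertex 4.413 9.892 6.178
      vertex 16.020 9.892 6.178
    endloop
  endfacet
  facet normal 1.0000 0.0000 0.0000
    outer loop
      vertex 4.413 9.892 0.000
      vertex 4.413 29.963 0.000
      vertex 4.413 29.963 6.178
    endloop
  endfacet
  facet normal 1.0000 0.0000 0.0000
    outer loop
      vertex 4.413 9.892 0.000
      vertex 4.413 29.963 6.178
      vertex 4.413 9.892 6.178
    endloop
  endfacet
  facet normal 0.0000 1.0000 0.0000
    outer loop
      vertex 4.413 29.963 0.000
      vertex 0.000 29.963 0.000
      vertex 0.000 29.963 6.178
    endloop
  endfacet
  facet normal 0.0000 1.0000 0.0000
    outer loop
      vertex 4.413 29.963 0.000
      vertex 0.000 29.963 6.178
      vertex 4.413 29.963 6.178
    endloop
  endfacet
  facet normal -1.0000 0.0000 0.0000
    outer loop
      vertex 0.000 29.963 0.000
      vertex 0.000 0.000 0.000
      vertex 0.000 0.000 6.178
    endloop
  endfacet
  facet normal -1.0000 0.0000 0.0000
    outer loop
      vertex 0.000 29.963 0.000
      vertex 0.000 0.000 6.178
      vertex 0.000 29.963 6.178
    endloop
  endfacet
endsolid part

The G0 Z moves step by Δz≈0.772 mm. Every layer's G1 loop is the same polygon, so the solid is a straight extrusion of it from z=0 to z≈6.18. Closing with flat bottom and top caps and triangulating gives 20 facets — an L-shaped prism: outer 16 × 30 mm, arm thicknesses ≈ 9.89 mm (horizontal) and 4.41 mm (vertical), extruded 6.18 mm in z.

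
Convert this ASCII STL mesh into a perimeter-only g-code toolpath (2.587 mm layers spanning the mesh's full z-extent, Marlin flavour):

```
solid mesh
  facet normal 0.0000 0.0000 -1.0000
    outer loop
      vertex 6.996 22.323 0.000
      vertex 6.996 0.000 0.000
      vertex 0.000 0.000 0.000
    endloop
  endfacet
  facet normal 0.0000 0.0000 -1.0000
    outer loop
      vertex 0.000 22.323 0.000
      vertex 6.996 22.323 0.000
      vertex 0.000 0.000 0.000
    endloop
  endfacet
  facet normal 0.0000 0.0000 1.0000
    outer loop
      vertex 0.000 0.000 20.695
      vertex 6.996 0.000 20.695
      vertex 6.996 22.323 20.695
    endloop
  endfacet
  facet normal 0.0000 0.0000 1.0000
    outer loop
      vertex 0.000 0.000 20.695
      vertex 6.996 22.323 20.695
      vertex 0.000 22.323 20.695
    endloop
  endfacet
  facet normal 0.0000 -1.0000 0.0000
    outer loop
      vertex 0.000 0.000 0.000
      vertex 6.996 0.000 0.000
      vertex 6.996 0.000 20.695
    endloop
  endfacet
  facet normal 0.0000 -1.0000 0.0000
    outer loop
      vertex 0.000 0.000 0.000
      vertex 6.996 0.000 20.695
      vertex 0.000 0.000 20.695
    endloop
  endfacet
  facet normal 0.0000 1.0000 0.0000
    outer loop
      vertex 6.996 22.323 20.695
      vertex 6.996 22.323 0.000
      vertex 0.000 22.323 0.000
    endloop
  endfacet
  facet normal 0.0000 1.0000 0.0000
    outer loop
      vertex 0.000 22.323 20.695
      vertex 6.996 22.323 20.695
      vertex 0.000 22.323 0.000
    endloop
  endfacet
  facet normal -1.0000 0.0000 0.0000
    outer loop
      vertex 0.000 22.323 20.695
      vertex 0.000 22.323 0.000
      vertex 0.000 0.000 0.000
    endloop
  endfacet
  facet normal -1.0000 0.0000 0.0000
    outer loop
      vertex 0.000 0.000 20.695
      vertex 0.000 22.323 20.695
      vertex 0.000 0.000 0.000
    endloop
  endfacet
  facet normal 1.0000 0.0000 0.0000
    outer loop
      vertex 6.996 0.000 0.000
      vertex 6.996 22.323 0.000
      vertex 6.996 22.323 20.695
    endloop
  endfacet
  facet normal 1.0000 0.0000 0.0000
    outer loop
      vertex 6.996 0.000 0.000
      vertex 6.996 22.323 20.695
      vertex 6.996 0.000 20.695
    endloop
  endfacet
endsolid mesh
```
; perimeter-only toolpath
G21 ; units = mm
G90 ; absolute positioning
G28 ; home
; layer 1
G0 Z2.587
G0 X0.000 Y0.000
G1 X6.996 Y0.000
G1 X6.996 Y22.323
G1 X0.000 Y22.323
G1 X0.000 Y0.000
; layer 2
G0 Z5.174
G0 X0.000 Y0.000
G1 X6.996 Y0.000
G1 X6.996 Y22.323
G1 X0.000 Y22.323
G1 X0.000 Y0.000
; layer 3
G0 Z7.761
G0 X0.000 Y0.000
G1 X6.996 Y0.000
G1 X6.996 Y22.323
G1 X0.000 Y22.323
G1 X0.000 Y0.000
; layer 4
G0 Z10.348
G0 X0.000 Y0.000
G1 X6.996 Y0.000
G1 X6.996 Y22.323
G1 X0.000 Y22.323
G1 X0.000 Y0.000
; layer 5
G0 Z12.934
G0 X0.000 Y0.000
G1 X6.996 Y0.000
G1 X6.996 Y22.323
G1 X0.000 Y22.323
G1 X0.000 Y0.000
; layer 6
G0 Z15.521
G0 X0.000 Y0.000
G1 X6.996 Y0.000
G1 X6.996 Y22.323
G1 X0.000 Y22.323
G1 X0.000 Y0.000
; layer 7
G0 Z18.108
G0 X0.000 Y0.000
G1 X6.996 Y0.000
G1 X6.996 Y22.323
G1 X0.000 Y22.323
G1 X0.000 Y0.000
; layer 8
G0 Z20.695
G0 X0.000 Y0.000
G1 X6.996 Y0.000
G1 X6.996 Y22.323
G1 X0.000 Y22.323
G1 X0.000 Y0.000
M2 ; end

The solid is a rectangular box, roughly 7 × 22.3 mm footprint and 20.7 mm tall. Slicing at Δz = 2.587 mm — 8 equal slices spanning the solid's height, so layer i sits at z = i·h/8 — gives 8 non-empty perimeters. Each is a 4-segment closed polygon; G0 lifts to the layer z and rapids to the start vertex, then G1 traces the edges.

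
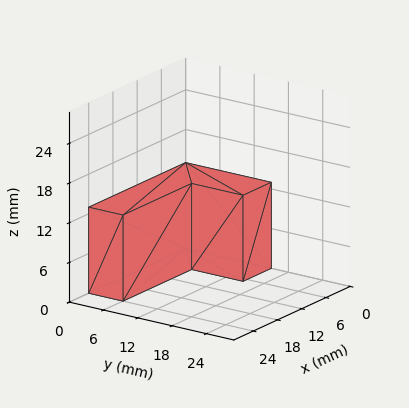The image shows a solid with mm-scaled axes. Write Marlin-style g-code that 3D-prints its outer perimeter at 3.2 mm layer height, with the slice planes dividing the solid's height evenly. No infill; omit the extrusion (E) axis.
Reading the render: the shape is an L-shaped prism: outer 24 × 15 mm, arm thicknesses ≈ 6 mm (horizontal) and 7 mm (vertical), extruded 13 mm in z (dimensions read to the nearest mm from the axis ticks). For the g-code, the solid's height is divided into equal slices at the stated Δz and each level perimeter traced with G1 moves after a G0 lift.

; perimeter-only toolpath
G21 ; units = mm
G90 ; absolute positioning
G28 ; home
; layer 1
G0 Z3.2
G0 X0.0 Y0.0
G1 X24.0 Y0.0
G1 X24.0 Y6.0
G1 X7.0 Y6.0
G1 X7.0 Y15.0
G1 X0.0 Y15.0
G1 X0.0 Y0.0
; layer 2
G0 Z6.5
G0 X0.0 Y0.0
G1 X24.0 Y0.0
G1 X24.0 Y6.0
G1 X7.0 Y6.0
G1 X7.0 Y15.0
G1 X0.0 Y15.0
G1 X0.0 Y0.0
; layer 3
G0 Z9.8
G0 X0.0 Y0.0
G1 X24.0 Y0.0
G1 X24.0 Y6.0
G1 X7.0 Y6.0
G1 X7.0 Y15.0
G1 X0.0 Y15.0
G1 X0.0 Y0.0
; layer 4
G0 Z13.0
G0 X0.0 Y0.0
G1 X24.0 Y0.0
G1 X24.0 Y6.0
G1 X7.0 Y6.0
G1 X7.0 Y15.0
G1 X0.0 Y15.0
G1 X0.0 Y0.0
M2 ; end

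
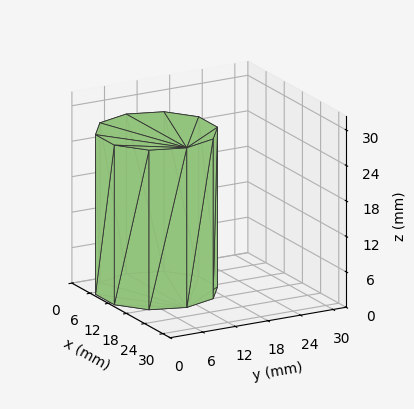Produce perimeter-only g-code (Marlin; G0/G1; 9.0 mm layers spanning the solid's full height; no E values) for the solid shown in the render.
Reading the render: the shape is a regular 10-sided prism (a cylinder approximated with 10 flat sides), circumscribed radius ≈ 10 mm, height ≈ 27 mm (dimensions read to the nearest mm from the axis ticks). For the g-code, the solid's height is divided into equal slices at the stated Δz and each level perimeter traced with G1 moves after a G0 lift.

; perimeter-only toolpath
G21 ; units = mm
G90 ; absolute positioning
G28 ; home
; layer 1
G0 Z9.0
G0 X20.0 Y10.0
G1 X18.1 Y15.9
G1 X13.1 Y19.5
G1 X6.9 Y19.5
G1 X1.9 Y15.9
G1 X0.0 Y10.0
G1 X1.9 Y4.1
G1 X6.9 Y0.5
G1 X13.1 Y0.5
G1 X18.1 Y4.1
G1 X20.0 Y10.0
; layer 2
G0 Z18.0
G0 X20.0 Y10.0
G1 X18.1 Y15.9
G1 X13.1 Y19.5
G1 X6.9 Y19.5
G1 X1.9 Y15.9
G1 X0.0 Y10.0
G1 X1.9 Y4.1
G1 X6.9 Y0.5
G1 X13.1 Y0.5
G1 X18.1 Y4.1
G1 X20.0 Y10.0
; layer 3
G0 Z27.0
G0 X20.0 Y10.0
G1 X18.1 Y15.9
G1 X13.1 Y19.5
G1 X6.9 Y19.5
G1 X1.9 Y15.9
G1 X0.0 Y10.0
G1 X1.9 Y4.1
G1 X6.9 Y0.5
G1 X13.1 Y0.5
G1 X18.1 Y4.1
G1 X20.0 Y10.0
M2 ; end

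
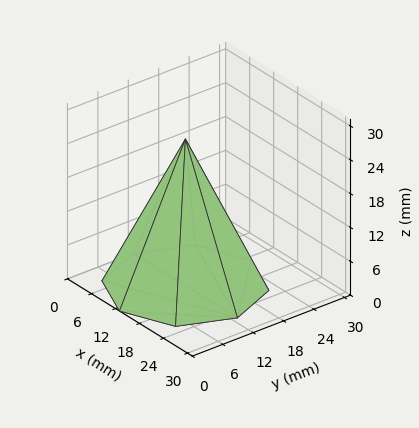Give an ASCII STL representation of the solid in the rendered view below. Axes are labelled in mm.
Reading the render: the shape is a regular 8-sided pyramid, base circumscribed radius ≈ 13 mm, apex at z ≈ 26 mm (dimensions read to the nearest mm from the axis ticks). For the STL, each face is triangulated and given an outward normal.

solid part
  facet normal 0.0000 0.0000 -1.0000
    outer loop
      vertex 13.0 26.0 0.0
      vertex 22.2 22.2 0.0
      vertex 26.0 13.0 0.0
    endloop
  endfacet
  facet normal 0.0000 0.0000 -1.0000
    outer loop
      vertex 3.8 22.2 0.0
      vertex 13.0 26.0 0.0
      vertex 26.0 13.0 0.0
    endloop
  endfacet
  facet normal 0.0000 0.0000 -1.0000
    outer loop
      vertex 0.0 13.0 0.0
      vertex 3.8 22.2 0.0
      vertex 26.0 13.0 0.0
    endloop
  endfacet
  facet normal 0.0000 0.0000 -1.0000
    outer loop
      vertex 3.8 3.8 0.0
      vertex 0.0 13.0 0.0
      vertex 26.0 13.0 0.0
    endloop
  endfacet
  facet normal 0.0000 0.0000 -1.0000
    outer loop
      vertex 13.0 0.0 0.0
      vertex 3.8 3.8 0.0
      vertex 26.0 13.0 0.0
    endloop
  endfacet
  facet normal 0.0000 0.0000 -1.0000
    outer loop
      vertex 22.2 3.8 0.0
      vertex 13.0 0.0 0.0
      vertex 26.0 13.0 0.0
    endloop
  endfacet
  facet normal 0.8390 0.3465 0.4195
    outer loop
      vertex 26.0 13.0 0.0
      vertex 22.2 22.2 0.0
      vertex 13.0 13.0 26.0
    endloop
  endfacet
  facet normal 0.3465 0.8390 0.4195
    outer loop
      vertex 22.2 22.2 0.0
      vertex 13.0 26.0 0.0
      vertex 13.0 13.0 26.0
    endloop
  endfacet
  facet normal -0.3465 0.8390 0.4195
    outer loop
      vertex 13.0 26.0 0.0
      vertex 3.8 22.2 0.0
      vertex 13.0 13.0 26.0
    endloop
  endfacet
  facet normal -0.8390 0.3465 0.4195
    outer loop
      vertex 3.8 22.2 0.0
      vertex 0.0 13.0 0.0
      vertex 13.0 13.0 26.0
    endloop
  endfacet
  facet normal -0.8390 -0.3465 0.4195
    outer loop
      vertex 0.0 13.0 0.0
      vertex 3.8 3.8 0.0
      vertex 13.0 13.0 26.0
    endloop
  endfacet
  facet normal -0.3465 -0.8390 0.4195
    outer loop
      vertex 3.8 3.8 0.0
      vertex 13.0 0.0 0.0
      vertex 13.0 13.0 26.0
    endloop
  endfacet
  facet normal 0.3465 -0.8390 0.4195
    outer loop
      vertex 13.0 0.0 0.0
      vertex 22.2 3.8 0.0
      vertex 13.0 13.0 26.0
    endloop
  endfacet
  facet normal 0.8390 -0.3465 0.4195
    outer loop
      vertex 22.2 3.8 0.0
      vertex 26.0 13.0 0.0
      vertex 13.0 13.0 26.0
    endloop
  endfacet
endsolid part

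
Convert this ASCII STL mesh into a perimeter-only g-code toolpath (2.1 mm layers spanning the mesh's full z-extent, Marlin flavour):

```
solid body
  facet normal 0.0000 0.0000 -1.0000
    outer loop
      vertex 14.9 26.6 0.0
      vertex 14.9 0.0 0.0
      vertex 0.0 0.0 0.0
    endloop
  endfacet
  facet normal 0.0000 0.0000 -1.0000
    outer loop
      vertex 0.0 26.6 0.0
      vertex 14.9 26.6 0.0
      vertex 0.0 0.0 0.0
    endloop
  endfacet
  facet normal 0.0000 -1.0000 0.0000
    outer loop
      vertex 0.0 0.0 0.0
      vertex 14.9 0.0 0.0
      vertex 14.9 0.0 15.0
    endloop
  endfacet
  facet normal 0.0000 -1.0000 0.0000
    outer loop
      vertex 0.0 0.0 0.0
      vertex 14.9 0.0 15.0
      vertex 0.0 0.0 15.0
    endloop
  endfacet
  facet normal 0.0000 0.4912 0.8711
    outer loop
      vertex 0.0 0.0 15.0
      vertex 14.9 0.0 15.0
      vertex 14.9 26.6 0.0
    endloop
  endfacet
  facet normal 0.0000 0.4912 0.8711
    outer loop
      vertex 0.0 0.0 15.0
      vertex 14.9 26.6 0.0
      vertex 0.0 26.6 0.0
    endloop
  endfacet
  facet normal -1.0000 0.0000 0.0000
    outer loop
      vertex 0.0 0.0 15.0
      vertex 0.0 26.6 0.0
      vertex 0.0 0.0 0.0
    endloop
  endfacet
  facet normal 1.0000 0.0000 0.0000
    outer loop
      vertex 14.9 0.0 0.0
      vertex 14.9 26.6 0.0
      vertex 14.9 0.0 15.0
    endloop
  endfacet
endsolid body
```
; perimeter-only toolpath
G21 ; units = mm
G90 ; absolute positioning
G28 ; home
; layer 1
G0 Z2.1
G0 X0.0 Y0.0
G1 X14.9 Y0.0
G1 X14.9 Y22.8
G1 X0.0 Y22.8
G1 X0.0 Y0.0
; layer 2
G0 Z4.3
G0 X0.0 Y0.0
G1 X14.9 Y0.0
G1 X14.9 Y19.0
G1 X0.0 Y19.0
G1 X0.0 Y0.0
; layer 3
G0 Z6.4
G0 X0.0 Y0.0
G1 X14.9 Y0.0
G1 X14.9 Y15.2
G1 X0.0 Y15.2
G1 X0.0 Y0.0
; layer 4
G0 Z8.6
G0 X0.0 Y0.0
G1 X14.9 Y0.0
G1 X14.9 Y11.4
G1 X0.0 Y11.4
G1 X0.0 Y0.0
; layer 5
G0 Z10.7
G0 X0.0 Y0.0
G1 X14.9 Y0.0
G1 X14.9 Y7.6
G1 X0.0 Y7.6
G1 X0.0 Y0.0
; layer 6
G0 Z12.9
G0 X0.0 Y0.0
G1 X14.9 Y0.0
G1 X14.9 Y3.8
G1 X0.0 Y3.8
G1 X0.0 Y0.0
M2 ; end

The solid is a wedge (ramp): 14.9 × 26.6 mm base, rising to 15 mm along the y=0 edge and sloping linearly to z=0 at y=26.6. Slicing at Δz = 2.1 mm — 7 equal slices spanning the solid's height, so layer i sits at z = i·h/7 — gives 6 non-empty perimeters. Each is a 4-segment closed polygon; G0 lifts to the layer z and rapids to the start vertex, then G1 traces the edges. The cross-section shrinks linearly with z (the slice at the apex is degenerate and omitted).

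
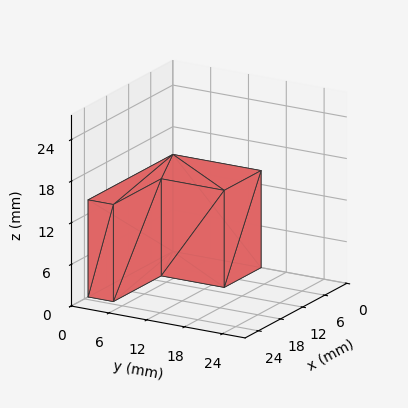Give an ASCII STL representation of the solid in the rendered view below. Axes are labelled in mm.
Reading the render: the shape is an L-shaped prism: outer 23 × 14 mm, arm thicknesses ≈ 4 mm (horizontal) and 10 mm (vertical), extruded 14 mm in z (dimensions read to the nearest mm from the axis ticks). For the STL, each face is triangulated and given an outward normal.

solid part
  facet normal 0.0000 0.0000 -1.0000
    outer loop
      vertex 23.000 4.000 0.000
      vertex 23.000 0.000 0.000
      vertex 0.000 0.000 0.000
    endloop
  endfacet
  facet normal 0.0000 0.0000 -1.0000
    outer loop
      vertex 10.000 4.000 0.000
      vertex 23.000 4.000 0.000
      vertex 0.000 0.000 0.000
    endloop
  endfacet
  facet normal 0.0000 0.0000 -1.0000
    outer loop
      vertex 10.000 14.000 0.000
      vertex 10.000 4.000 0.000
      vertex 0.000 0.000 0.000
    endloop
  endfacet
  facet normal 0.0000 0.0000 -1.0000
    outer loop
      vertex 0.000 14.000 0.000
      vertex 10.000 14.000 0.000
      vertex 0.000 0.000 0.000
    endloop
  endfacet
  facet normal 0.0000 0.0000 1.0000
    outer loop
      vertex 0.000 0.000 14.000
      vertex 23.000 0.000 14.000
      vertex 23.000 4.000 14.000
    endloop
  endfacet
  facet normal 0.0000 0.0000 1.0000
    outer loop
      vertex 0.000 0.000 14.000
      vertex 23.000 4.000 14.000
      vertex 10.000 4.000 14.000
    endloop
  endfacet
  facet normal 0.0000 0.0000 1.0000
    outer loop
      vertex 0.000 0.000 14.000
      vertex 10.000 4.000 14.000
      vertex 10.000 14.000 14.000
    endloop
  endfacet
  facet normal 0.0000 0.0000 1.0000
    outer loop
      vertex 0.000 0.000 14.000
      vertex 10.000 14.000 14.000
      vertex 0.000 14.000 14.000
    endloop
  endfacet
  facet normal 0.0000 -1.0000 0.0000
    outer loop
      vertex 0.000 0.000 0.000
      vertex 23.000 0.000 0.000
      vertex 23.000 0.000 14.000
    endloop
  endfacet
  facet normal 0.0000 -1.0000 0.0000
    outer loop
      vertex 0.000 0.000 0.000
      vertex 23.000 0.000 14.000
      vertex 0.000 0.000 14.000
    endloop
  endfacet
  facet normal 1.0000 0.0000 0.0000
    outer loop
      vertex 23.000 0.000 0.000
      vertex 23.000 4.000 0.000
      vertex 23.000 4.000 14.000
    endloop
  endfacet
  facet normal 1.0000 0.0000 0.0000
    outer loop
      vertex 23.000 0.000 0.000
      vertex 23.000 4.000 14.000
      vertex 23.000 0.000 14.000
    endloop
  endfacet
  facet normal 0.0000 1.0000 0.0000
    outer loop
      vertex 23.000 4.000 0.000
      vertex 10.000 4.000 0.000
      vertex 10.000 4.000 14.000
    endloop
  endfacet
  facet normal 0.0000 1.0000 0.0000
    outer loop
      vertex 23.000 4.000 0.000
      vertex 10.000 4.000 14.000
      vertex 23.000 4.000 14.000
    endloop
  endfacet
  facet normal 1.0000 0.0000 0.0000
    outer loop
      vertex 10.000 4.000 0.000
      vertex 10.000 14.000 0.000
      vertex 10.000 14.000 14.000
    endloop
  endfacet
  facet normal 1.0000 0.0000 0.0000
    outer loop
      vertex 10.000 4.000 0.000
      vertex 10.000 14.000 14.000
      vertex 10.000 4.000 14.000
    endloop
  endfacet
  facet normal 0.0000 1.0000 0.0000
    outer loop
      vertex 10.000 14.000 0.000
      vertex 0.000 14.000 0.000
      vertex 0.000 14.000 14.000
    endloop
  endfacet
  facet normal 0.0000 1.0000 0.0000
    outer loop
      vertex 10.000 14.000 0.000
      vertex 0.000 14.000 14.000
      vertex 10.000 14.000 14.000
    endloop
  endfacet
  facet normal -1.0000 0.0000 0.0000
    outer loop
      vertex 0.000 14.000 0.000
      vertex 0.000 0.000 0.000
      vertex 0.000 0.000 14.000
    endloop
  endfacet
  facet normal -1.0000 0.0000 0.0000
    outer loop
      vertex 0.000 14.000 0.000
      vertex 0.000 0.000 14.000
      vertex 0.000 14.000 14.000
    endloop
  endfacet
endsolid part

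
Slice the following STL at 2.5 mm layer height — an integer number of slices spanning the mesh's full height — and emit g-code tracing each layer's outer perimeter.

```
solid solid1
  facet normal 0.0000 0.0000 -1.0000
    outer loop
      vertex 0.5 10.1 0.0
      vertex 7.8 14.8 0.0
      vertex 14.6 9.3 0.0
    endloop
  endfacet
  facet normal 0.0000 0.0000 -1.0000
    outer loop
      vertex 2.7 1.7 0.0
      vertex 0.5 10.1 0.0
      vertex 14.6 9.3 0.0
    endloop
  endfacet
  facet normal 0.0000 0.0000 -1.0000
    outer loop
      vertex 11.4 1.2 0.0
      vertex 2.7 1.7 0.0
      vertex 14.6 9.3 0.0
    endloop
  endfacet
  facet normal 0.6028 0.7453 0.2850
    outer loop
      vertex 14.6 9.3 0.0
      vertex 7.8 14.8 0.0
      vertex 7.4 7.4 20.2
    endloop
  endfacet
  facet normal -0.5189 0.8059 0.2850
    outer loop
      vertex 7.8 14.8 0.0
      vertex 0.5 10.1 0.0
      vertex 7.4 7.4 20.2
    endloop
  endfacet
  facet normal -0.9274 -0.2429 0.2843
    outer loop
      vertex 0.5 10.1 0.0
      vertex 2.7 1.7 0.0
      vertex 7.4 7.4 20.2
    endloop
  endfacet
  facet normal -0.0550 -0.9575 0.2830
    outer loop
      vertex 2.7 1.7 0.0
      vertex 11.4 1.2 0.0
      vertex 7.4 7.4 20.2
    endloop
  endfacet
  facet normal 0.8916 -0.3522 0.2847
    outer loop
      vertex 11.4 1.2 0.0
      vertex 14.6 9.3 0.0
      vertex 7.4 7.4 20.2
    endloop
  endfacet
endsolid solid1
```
; perimeter-only toolpath
G21 ; units = mm
G90 ; absolute positioning
G28 ; home
; layer 1
G0 Z2.5
G0 X13.7 Y9.1
G1 X7.8 Y13.9
G1 X1.4 Y9.8
G1 X3.3 Y2.4
G1 X10.9 Y2.0
G1 X13.7 Y9.1
; layer 2
G0 Z5.0
G0 X12.8 Y8.8
G1 X7.7 Y13.0
G1 X2.2 Y9.4
G1 X3.9 Y3.1
G1 X10.4 Y2.8
G1 X12.8 Y8.8
; layer 3
G0 Z7.6
G0 X11.9 Y8.6
G1 X7.7 Y12.0
G1 X3.1 Y9.1
G1 X4.5 Y3.8
G1 X9.9 Y3.5
G1 X11.9 Y8.6
; layer 4
G0 Z10.1
G0 X11.0 Y8.4
G1 X7.6 Y11.1
G1 X4.0 Y8.8
G1 X5.1 Y4.5
G1 X9.4 Y4.3
G1 X11.0 Y8.4
; layer 5
G0 Z12.6
G0 X10.1 Y8.1
G1 X7.5 Y10.2
G1 X4.8 Y8.4
G1 X5.6 Y5.3
G1 X8.9 Y5.1
G1 X10.1 Y8.1
; layer 6
G0 Z15.1
G0 X9.2 Y7.9
G1 X7.5 Y9.2
G1 X5.7 Y8.1
G1 X6.2 Y6.0
G1 X8.4 Y5.9
G1 X9.2 Y7.9
; layer 7
G0 Z17.7
G0 X8.3 Y7.6
G1 X7.5 Y8.3
G1 X6.5 Y7.7
G1 X6.8 Y6.7
G1 X7.9 Y6.6
G1 X8.3 Y7.6
M2 ; end

The solid is a regular 5-sided pyramid, base circumscribed radius ≈ 7.4 mm, apex at z ≈ 20.2 mm. Slicing at Δz = 2.5 mm — 8 equal slices spanning the solid's height, so layer i sits at z = i·h/8 — gives 7 non-empty perimeters. Each is a 5-segment closed polygon; G0 lifts to the layer z and rapids to the start vertex, then G1 traces the edges. The cross-section shrinks linearly with z (the slice at the apex is degenerate and omitted).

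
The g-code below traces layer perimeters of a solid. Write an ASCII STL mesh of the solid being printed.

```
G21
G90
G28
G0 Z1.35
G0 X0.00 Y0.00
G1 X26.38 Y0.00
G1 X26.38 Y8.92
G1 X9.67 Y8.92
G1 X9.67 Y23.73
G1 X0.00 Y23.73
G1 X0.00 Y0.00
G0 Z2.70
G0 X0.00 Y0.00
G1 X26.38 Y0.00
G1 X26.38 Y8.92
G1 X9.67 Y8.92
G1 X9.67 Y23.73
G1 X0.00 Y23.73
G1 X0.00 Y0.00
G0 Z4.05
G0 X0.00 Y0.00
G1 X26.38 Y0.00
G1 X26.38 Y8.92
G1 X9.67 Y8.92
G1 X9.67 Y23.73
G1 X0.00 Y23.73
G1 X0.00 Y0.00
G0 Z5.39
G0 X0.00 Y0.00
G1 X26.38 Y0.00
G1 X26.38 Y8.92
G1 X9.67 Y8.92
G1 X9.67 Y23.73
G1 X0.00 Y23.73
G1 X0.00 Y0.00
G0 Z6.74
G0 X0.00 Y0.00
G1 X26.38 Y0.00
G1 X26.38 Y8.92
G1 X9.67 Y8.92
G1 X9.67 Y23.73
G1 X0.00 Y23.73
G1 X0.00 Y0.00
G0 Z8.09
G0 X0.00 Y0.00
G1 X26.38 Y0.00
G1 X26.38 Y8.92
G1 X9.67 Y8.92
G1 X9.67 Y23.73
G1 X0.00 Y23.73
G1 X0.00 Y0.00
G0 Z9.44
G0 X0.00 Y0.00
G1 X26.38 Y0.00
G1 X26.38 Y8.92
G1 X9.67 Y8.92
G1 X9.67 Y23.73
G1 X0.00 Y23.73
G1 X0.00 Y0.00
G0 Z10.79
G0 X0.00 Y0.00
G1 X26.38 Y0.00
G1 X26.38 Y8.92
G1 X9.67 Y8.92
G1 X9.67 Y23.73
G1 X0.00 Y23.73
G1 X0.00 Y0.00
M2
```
solid part
  facet normal 0.0000 0.0000 -1.0000
    outer loop
      vertex 26.38 8.92 0.00
      vertex 26.38 0.00 0.00
      vertex 0.00 0.00 0.00
    endloop
  endfacet
  facet normal 0.0000 0.0000 -1.0000
    outer loop
      vertex 9.67 8.92 0.00
      vertex 26.38 8.92 0.00
      vertex 0.00 0.00 0.00
    endloop
  endfacet
  facet normal 0.0000 0.0000 -1.0000
    outer loop
      vertex 9.67 23.73 0.00
      vertex 9.67 8.92 0.00
      vertex 0.00 0.00 0.00
    endloop
  endfacet
  facet normal 0.0000 0.0000 -1.0000
    outer loop
      vertex 0.00 23.73 0.00
      vertex 9.67 23.73 0.00
      vertex 0.00 0.00 0.00
    endloop
  endfacet
  facet normal 0.0000 0.0000 1.0000
    outer loop
      vertex 0.00 0.00 10.79
      vertex 26.38 0.00 10.79
      vertex 26.38 8.92 10.79
    endloop
  endfacet
  facet normal 0.0000 0.0000 1.0000
    outer loop
      vertex 0.00 0.00 10.79
      vertex 26.38 8.92 10.79
      vertex 9.67 8.92 10.79
    endloop
  endfacet
  facet normal 0.0000 0.0000 1.0000
    outer loop
      vertex 0.00 0.00 10.79
      vertex 9.67 8.92 10.79
      vertex 9.67 23.73 10.79
    endloop
  endfacet
  facet normal 0.0000 0.0000 1.0000
    outer loop
      vertex 0.00 0.00 10.79
      vertex 9.67 23.73 10.79
      vertex 0.00 23.73 10.79
    endloop
  endfacet
  facet normal 0.0000 -1.0000 0.0000
    outer loop
      vertex 0.00 0.00 0.00
      vertex 26.38 0.00 0.00
      vertex 26.38 0.00 10.79
    endloop
  endfacet
  facet normal 0.0000 -1.0000 0.0000
    outer loop
      vertex 0.00 0.00 0.00
      vertex 26.38 0.00 10.79
      vertex 0.00 0.00 10.79
    endloop
  endfacet
  facet normal 1.0000 0.0000 0.0000
    outer loop
      vertex 26.38 0.00 0.00
      vertex 26.38 8.92 0.00
      vertex 26.38 8.92 10.79
    endloop
  endfacet
  facet normal 1.0000 0.0000 0.0000
    outer loop
      vertex 26.38 0.00 0.00
      vertex 26.38 8.92 10.79
      vertex 26.38 0.00 10.79
    endloop
  endfacet
  facet normal 0.0000 1.0000 0.0000
    outer loop
      vertex 26.38 8.92 0.00
      vertex 9.67 8.92 0.00
      vertex 9.67 8.92 10.79
    endloop
  endfacet
  facet normal 0.0000 1.0000 0.0000
    outer loop
      vertex 26.38 8.92 0.00
      vertex 9.67 8.92 10.79
      vertex 26.38 8.92 10.79
    endloop
  endfacet
  facet normal 1.0000 0.0000 0.0000
    outer loop
      vertex 9.67 8.92 0.00
      vertex 9.67 23.73 0.00
      vertex 9.67 23.73 10.79
    endloop
  endfacet
  facet normal 1.0000 0.0000 0.0000
    outer loop
      vertex 9.67 8.92 0.00
      vertex 9.67 23.73 10.79
      vertex 9.67 8.92 10.79
    endloop
  endfacet
  facet normal 0.0000 1.0000 0.0000
    outer loop
      vertex 9.67 23.73 0.00
      vertex 0.00 23.73 0.00
      vertex 0.00 23.73 10.79
    endloop
  endfacet
  facet normal 0.0000 1.0000 0.0000
    outer loop
      vertex 9.67 23.73 0.00
      vertex 0.00 23.73 10.79
      vertex 9.67 23.73 10.79
    endloop
  endfacet
  facet normal -1.0000 0.0000 0.0000
    outer loop
      vertex 0.00 23.73 0.00
      vertex 0.00 0.00 0.00
      vertex 0.00 0.00 10.79
    endloop
  endfacet
  facet normal -1.0000 0.0000 0.0000
    outer loop
      vertex 0.00 23.73 0.00
      vertex 0.00 0.00 10.79
      vertex 0.00 23.73 10.79
    endloop
  endfacet
endsolid part

The G0 Z moves step by Δz≈1.35 mm. Every layer's G1 loop is the same polygon, so the solid is a straight extrusion of it from z=0 to z≈10.8. Closing with flat bottom and top caps and triangulating gives 20 facets — an L-shaped prism: outer 26.4 × 23.7 mm, arm thicknesses ≈ 8.92 mm (horizontal) and 9.67 mm (vertical), extruded 10.8 mm in z.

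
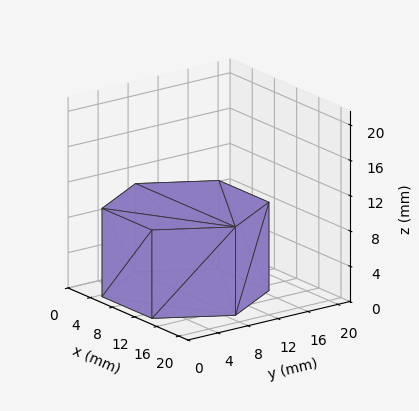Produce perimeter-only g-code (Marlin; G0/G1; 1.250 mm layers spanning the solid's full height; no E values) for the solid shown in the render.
Reading the render: the shape is a regular 6-sided prism (a cylinder approximated with 6 flat sides), circumscribed radius ≈ 9 mm, height ≈ 10 mm (dimensions read to the nearest mm from the axis ticks). For the g-code, the solid's height is divided into equal slices at the stated Δz and each level perimeter traced with G1 moves after a G0 lift.

; perimeter-only toolpath
G21 ; units = mm
G90 ; absolute positioning
G28 ; home
; layer 1
G0 Z1.250
G0 X18.000 Y9.000
G1 X13.500 Y16.794
G1 X4.500 Y16.794
G1 X0.000 Y9.000
G1 X4.500 Y1.206
G1 X13.500 Y1.206
G1 X18.000 Y9.000
; layer 2
G0 Z2.500
G0 X18.000 Y9.000
G1 X13.500 Y16.794
G1 X4.500 Y16.794
G1 X0.000 Y9.000
G1 X4.500 Y1.206
G1 X13.500 Y1.206
G1 X18.000 Y9.000
; layer 3
G0 Z3.750
G0 X18.000 Y9.000
G1 X13.500 Y16.794
G1 X4.500 Y16.794
G1 X0.000 Y9.000
G1 X4.500 Y1.206
G1 X13.500 Y1.206
G1 X18.000 Y9.000
; layer 4
G0 Z5.000
G0 X18.000 Y9.000
G1 X13.500 Y16.794
G1 X4.500 Y16.794
G1 X0.000 Y9.000
G1 X4.500 Y1.206
G1 X13.500 Y1.206
G1 X18.000 Y9.000
; layer 5
G0 Z6.250
G0 X18.000 Y9.000
G1 X13.500 Y16.794
G1 X4.500 Y16.794
G1 X0.000 Y9.000
G1 X4.500 Y1.206
G1 X13.500 Y1.206
G1 X18.000 Y9.000
; layer 6
G0 Z7.500
G0 X18.000 Y9.000
G1 X13.500 Y16.794
G1 X4.500 Y16.794
G1 X0.000 Y9.000
G1 X4.500 Y1.206
G1 X13.500 Y1.206
G1 X18.000 Y9.000
; layer 7
G0 Z8.750
G0 X18.000 Y9.000
G1 X13.500 Y16.794
G1 X4.500 Y16.794
G1 X0.000 Y9.000
G1 X4.500 Y1.206
G1 X13.500 Y1.206
G1 X18.000 Y9.000
; layer 8
G0 Z10.000
G0 X18.000 Y9.000
G1 X13.500 Y16.794
G1 X4.500 Y16.794
G1 X0.000 Y9.000
G1 X4.500 Y1.206
G1 X13.500 Y1.206
G1 X18.000 Y9.000
M2 ; end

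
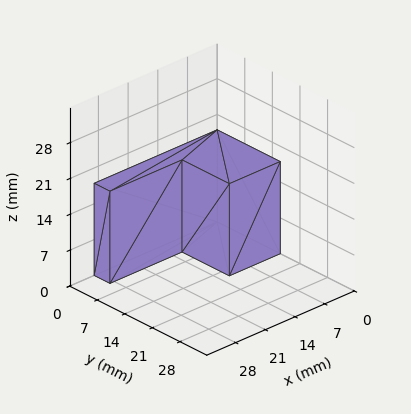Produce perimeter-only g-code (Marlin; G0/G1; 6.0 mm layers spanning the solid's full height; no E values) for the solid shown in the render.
Reading the render: the shape is an L-shaped prism: outer 29 × 16 mm, arm thicknesses ≈ 4 mm (horizontal) and 12 mm (vertical), extruded 18 mm in z (dimensions read to the nearest mm from the axis ticks). For the g-code, the solid's height is divided into equal slices at the stated Δz and each level perimeter traced with G1 moves after a G0 lift.

; perimeter-only toolpath
G21 ; units = mm
G90 ; absolute positioning
G28 ; home
; layer 1
G0 Z6.0
G0 X0.0 Y0.0
G1 X29.0 Y0.0
G1 X29.0 Y4.0
G1 X12.0 Y4.0
G1 X12.0 Y16.0
G1 X0.0 Y16.0
G1 X0.0 Y0.0
; layer 2
G0 Z12.0
G0 X0.0 Y0.0
G1 X29.0 Y0.0
G1 X29.0 Y4.0
G1 X12.0 Y4.0
G1 X12.0 Y16.0
G1 X0.0 Y16.0
G1 X0.0 Y0.0
; layer 3
G0 Z18.0
G0 X0.0 Y0.0
G1 X29.0 Y0.0
G1 X29.0 Y4.0
G1 X12.0 Y4.0
G1 X12.0 Y16.0
G1 X0.0 Y16.0
G1 X0.0 Y0.0
M2 ; end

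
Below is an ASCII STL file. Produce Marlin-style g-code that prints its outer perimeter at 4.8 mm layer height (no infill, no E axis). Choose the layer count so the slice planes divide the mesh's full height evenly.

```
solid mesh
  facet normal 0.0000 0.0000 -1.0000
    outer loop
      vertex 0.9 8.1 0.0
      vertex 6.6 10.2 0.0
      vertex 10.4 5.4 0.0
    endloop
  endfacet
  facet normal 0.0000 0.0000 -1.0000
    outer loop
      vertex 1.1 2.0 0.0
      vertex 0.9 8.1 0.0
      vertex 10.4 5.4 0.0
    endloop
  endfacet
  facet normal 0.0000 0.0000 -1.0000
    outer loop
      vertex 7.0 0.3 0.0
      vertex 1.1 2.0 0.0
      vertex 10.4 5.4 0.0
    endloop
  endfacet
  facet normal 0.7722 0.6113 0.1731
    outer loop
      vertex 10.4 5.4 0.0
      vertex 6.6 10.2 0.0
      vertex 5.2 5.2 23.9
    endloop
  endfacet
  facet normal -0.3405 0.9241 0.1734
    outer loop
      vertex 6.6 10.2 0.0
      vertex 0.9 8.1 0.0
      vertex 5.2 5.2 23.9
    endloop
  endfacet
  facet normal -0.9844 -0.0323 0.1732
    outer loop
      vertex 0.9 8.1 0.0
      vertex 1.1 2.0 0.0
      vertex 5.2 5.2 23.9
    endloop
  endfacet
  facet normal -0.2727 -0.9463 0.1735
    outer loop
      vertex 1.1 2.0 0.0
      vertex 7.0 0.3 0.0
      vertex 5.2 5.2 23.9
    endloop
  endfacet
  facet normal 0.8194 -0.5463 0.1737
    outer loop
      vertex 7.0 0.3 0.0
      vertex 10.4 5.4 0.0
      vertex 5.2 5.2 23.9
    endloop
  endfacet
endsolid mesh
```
; perimeter-only toolpath
G21 ; units = mm
G90 ; absolute positioning
G28 ; home
; layer 1
G0 Z4.8
G0 X9.4 Y5.4
G1 X6.3 Y9.2
G1 X1.8 Y7.5
G1 X1.9 Y2.6
G1 X6.6 Y1.3
G1 X9.4 Y5.4
; layer 2
G0 Z9.6
G0 X8.3 Y5.3
G1 X6.0 Y8.2
G1 X2.6 Y6.9
G1 X2.7 Y3.3
G1 X6.3 Y2.3
G1 X8.3 Y5.3
; layer 3
G0 Z14.3
G0 X7.3 Y5.3
G1 X5.8 Y7.2
G1 X3.5 Y6.4
G1 X3.6 Y3.9
G1 X5.9 Y3.2
G1 X7.3 Y5.3
; layer 4
G0 Z19.1
G0 X6.2 Y5.2
G1 X5.5 Y6.2
G1 X4.3 Y5.8
G1 X4.4 Y4.6
G1 X5.6 Y4.2
G1 X6.2 Y5.2
M2 ; end

The solid is a regular 5-sided pyramid, base circumscribed radius ≈ 5.2 mm, apex at z ≈ 23.9 mm. Slicing at Δz = 4.8 mm — 5 equal slices spanning the solid's height, so layer i sits at z = i·h/5 — gives 4 non-empty perimeters. Each is a 5-segment closed polygon; G0 lifts to the layer z and rapids to the start vertex, then G1 traces the edges. The cross-section shrinks linearly with z (the slice at the apex is degenerate and omitted).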